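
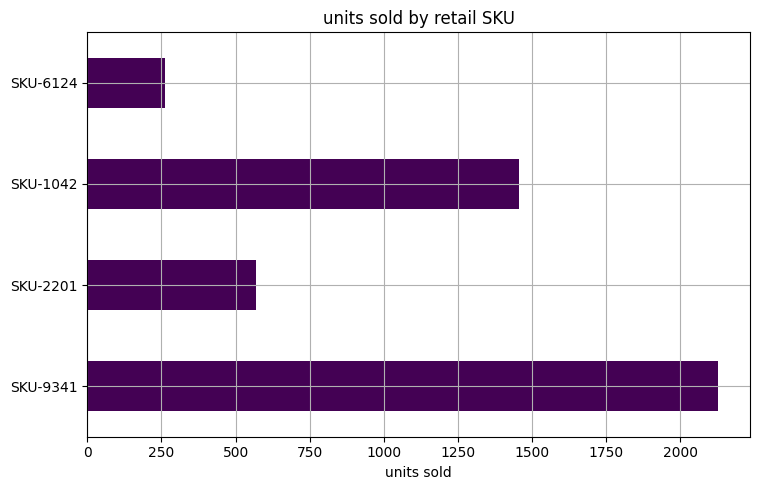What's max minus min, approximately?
Max SKU-9341 ≈ 2200, min SKU-6124 ≈ 200; range ≈ 2000.

≈ 2000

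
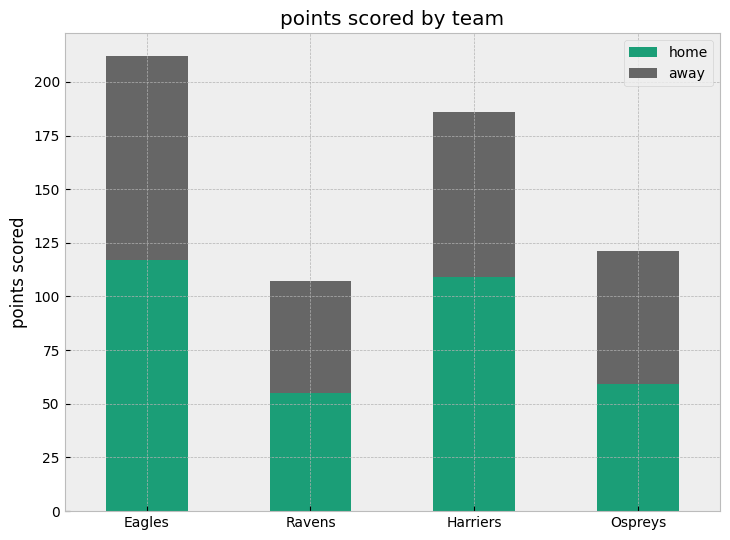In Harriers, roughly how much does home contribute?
≈ 100

home top ≈ 100, bottom ≈ 0; segment ≈ 100.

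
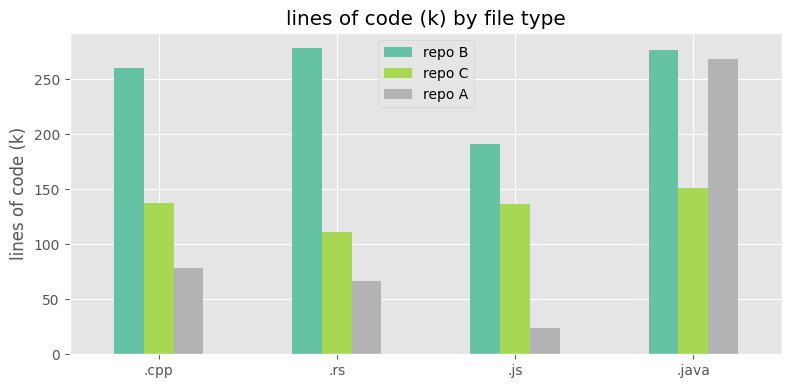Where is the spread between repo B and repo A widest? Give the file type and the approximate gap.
.rs, ≈ 200 k

.rs: repo B ≈ 275, repo A ≈ 75 → gap ≈ 200. Next-largest (.cpp) is only ≈ 175.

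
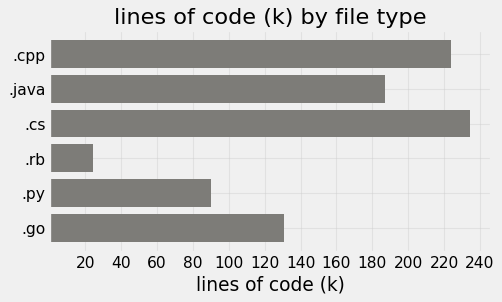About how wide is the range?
Max .cs ≈ 240, min .rb ≈ 20; range ≈ 220.

≈ 220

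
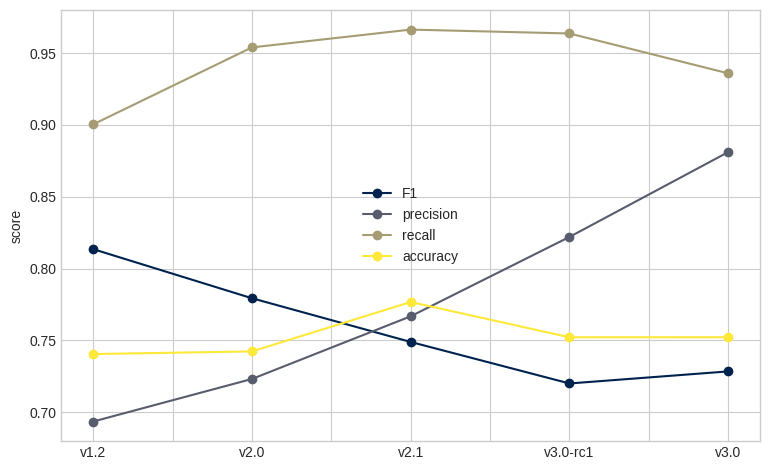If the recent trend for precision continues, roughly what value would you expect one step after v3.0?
≈ 0.975

Last three: 0.75, 0.80, 0.90 → slope ≈ 0.075/step → next ≈ 0.975.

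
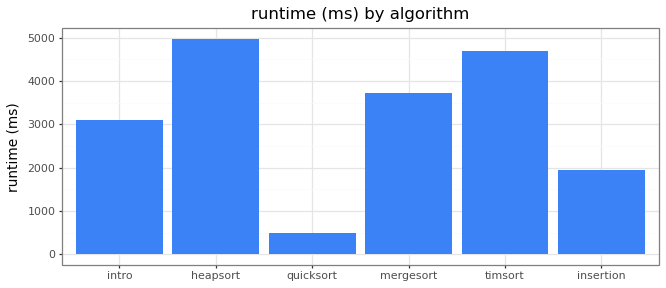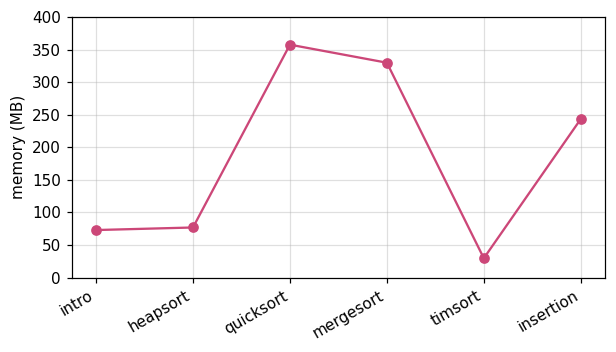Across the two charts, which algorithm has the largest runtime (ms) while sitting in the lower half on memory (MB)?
Chart 2 median memory (MB) ≈ 150; below-median algorithms: intro, heapsort, timsort. Among those, heapsort has the highest runtime (ms) (≈ 5000).

heapsort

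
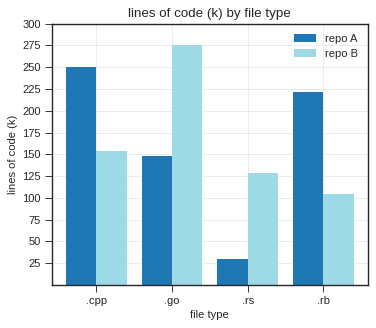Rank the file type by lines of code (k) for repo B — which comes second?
Top 3 for repo B: .go ≈ 275, .cpp ≈ 150, .rs ≈ 125.

.cpp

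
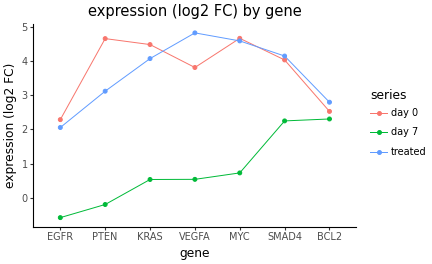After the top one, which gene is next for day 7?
Top 3 for day 7: BCL2 ≈ 2.5, SMAD4 ≈ 2.0, MYC ≈ 0.5.

SMAD4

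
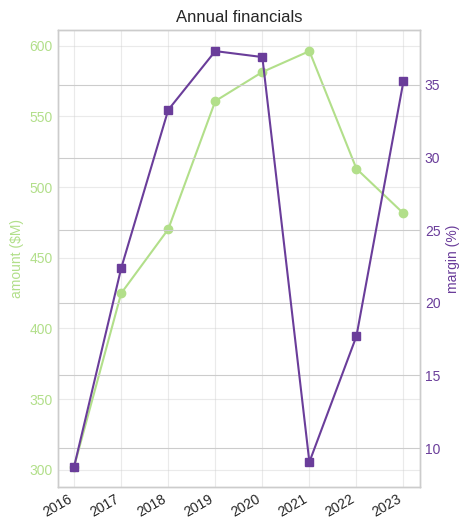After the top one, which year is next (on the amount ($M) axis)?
Top 3 (on the amount ($M) axis): 2021 ≈ 600, 2020 ≈ 575, 2019 ≈ 550.

2020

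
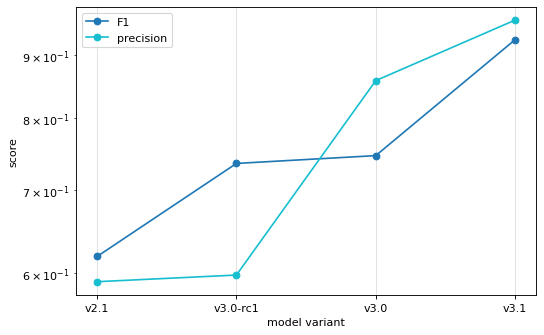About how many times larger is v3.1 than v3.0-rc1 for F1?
v3.1 ≈ 0.95, v3.0-rc1 ≈ 0.75; 0.95/0.75 ≈ 1.27.

≈ 1.27×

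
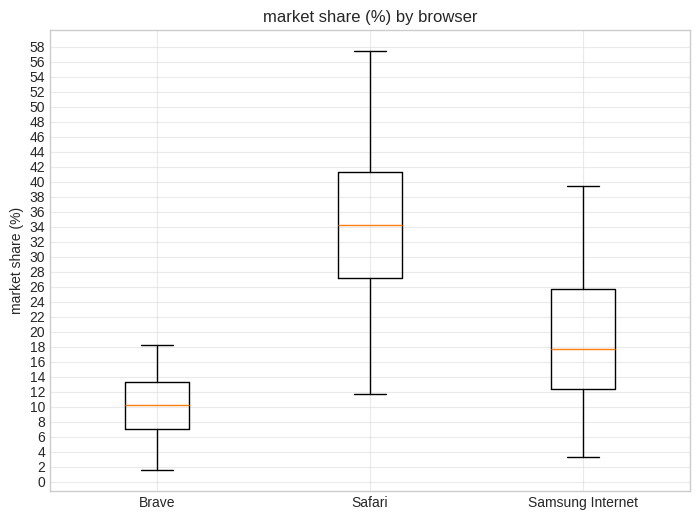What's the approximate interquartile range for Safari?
≈ 14

Q3 ≈ 42, Q1 ≈ 28; IQR ≈ 14.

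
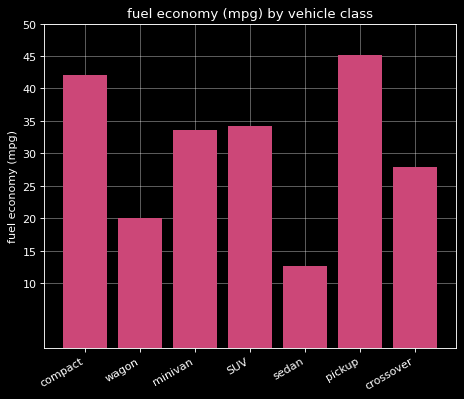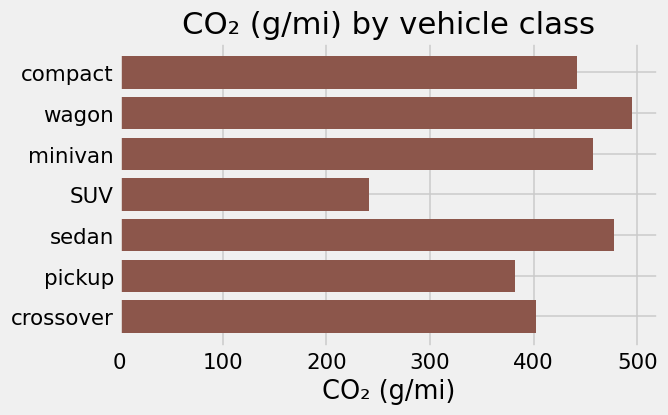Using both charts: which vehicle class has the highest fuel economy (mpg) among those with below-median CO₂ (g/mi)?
pickup

Chart 2 median CO₂ (g/mi) ≈ 450; below-median vehicle classes: SUV, pickup, crossover. Among those, pickup has the highest fuel economy (mpg) (≈ 45).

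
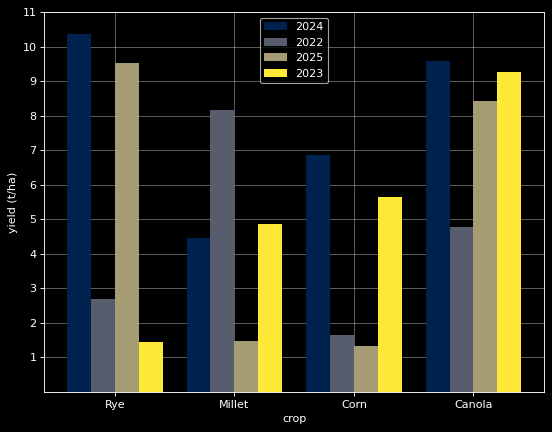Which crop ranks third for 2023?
Millet

Top 4 for 2023: Canola ≈ 9, Corn ≈ 6, Millet ≈ 5, Rye ≈ 1.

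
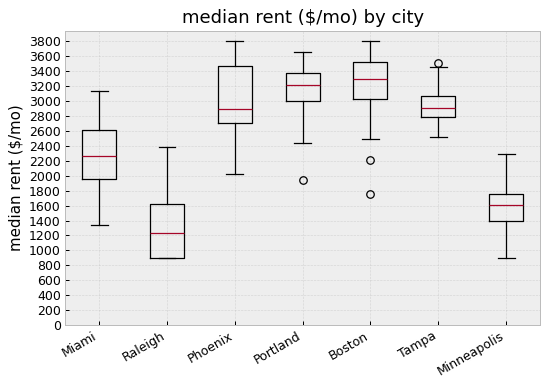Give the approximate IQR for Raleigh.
Q3 ≈ 1600, Q1 ≈ 800; IQR ≈ 800.

≈ 800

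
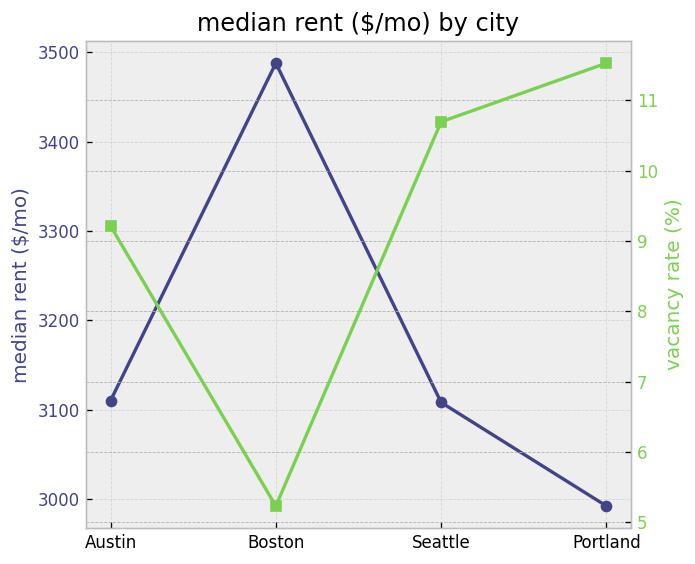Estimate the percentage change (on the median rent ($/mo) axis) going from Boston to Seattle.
Boston ≈ 3500, Seattle ≈ 3100; (3100 − 3500) / 3500 ≈ -11.4%.

≈ -11.4%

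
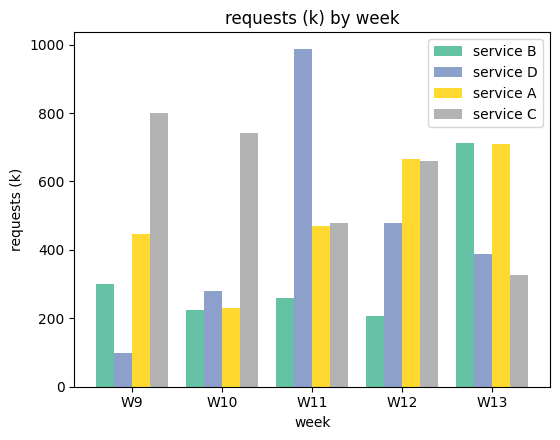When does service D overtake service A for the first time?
W10

W9: service D ≈ 100 vs service A ≈ 400 (not yet); W10: service D ≈ 300 vs service A ≈ 200 (first crossover).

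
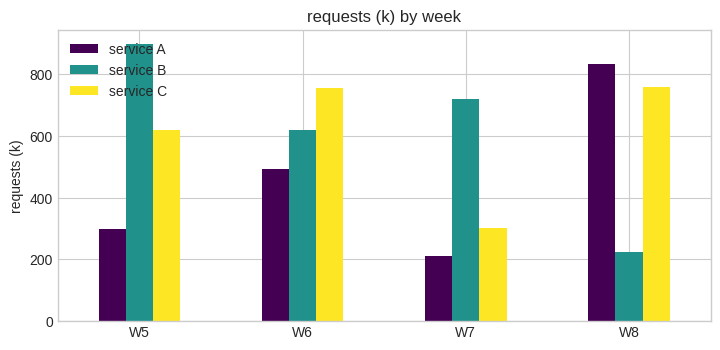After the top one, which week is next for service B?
Top 3 for service B: W5 ≈ 900, W7 ≈ 700, W6 ≈ 600.

W7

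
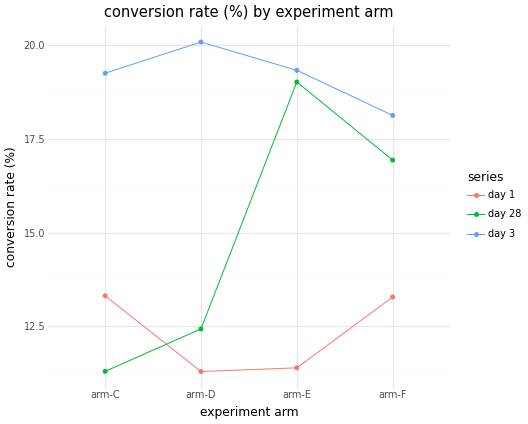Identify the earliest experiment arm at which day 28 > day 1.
arm-D

arm-C: day 28 ≈ 11 vs day 1 ≈ 13 (not yet); arm-D: day 28 ≈ 12 vs day 1 ≈ 11 (first crossover).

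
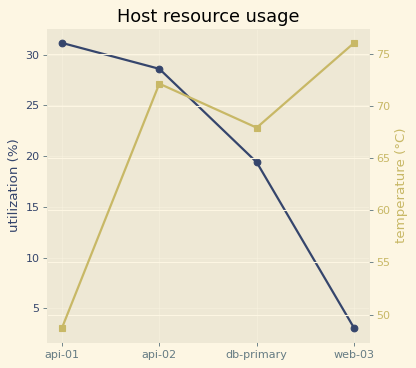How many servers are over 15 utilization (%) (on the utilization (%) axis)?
Above 15: api-01, api-02, db-primary.

3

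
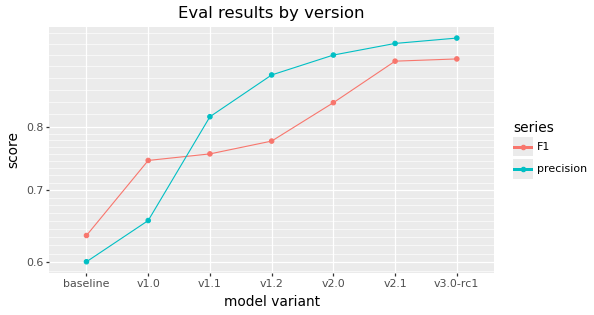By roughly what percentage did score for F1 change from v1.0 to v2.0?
v1.0 ≈ 0.75, v2.0 ≈ 0.85; (0.85 − 0.75) / 0.75 ≈ +13.3%.

≈ +13.3%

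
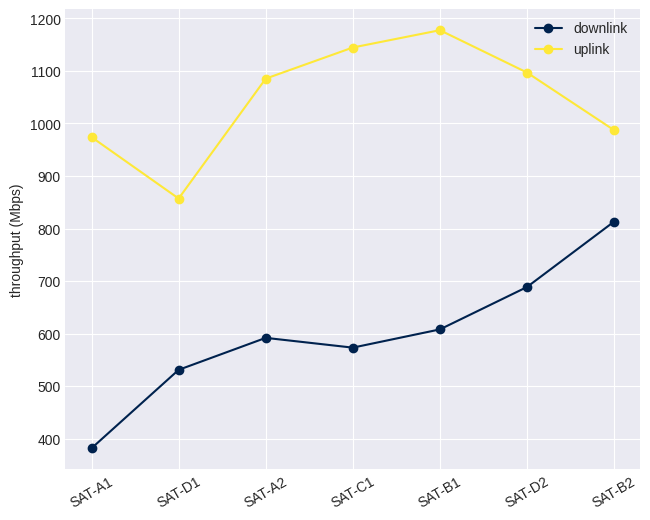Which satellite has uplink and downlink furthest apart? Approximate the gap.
SAT-A1: uplink ≈ 1000, downlink ≈ 400 → gap ≈ 600. Next-largest (SAT-C1) is only ≈ 500.

SAT-A1, ≈ 600 Mbps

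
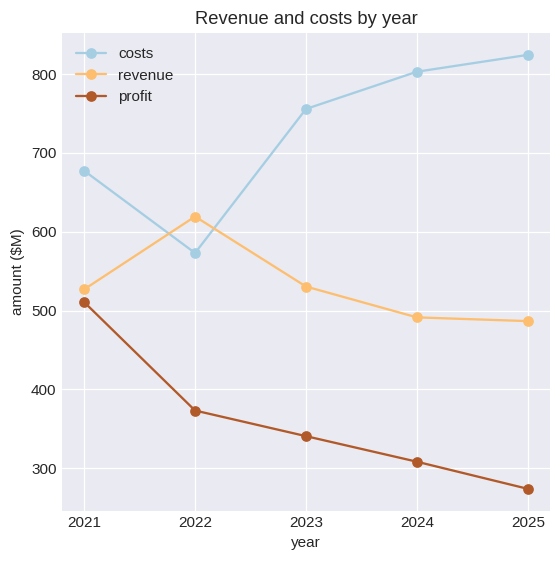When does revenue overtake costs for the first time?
2022

2021: revenue ≈ 550 vs costs ≈ 700 (not yet); 2022: revenue ≈ 600 vs costs ≈ 550 (first crossover).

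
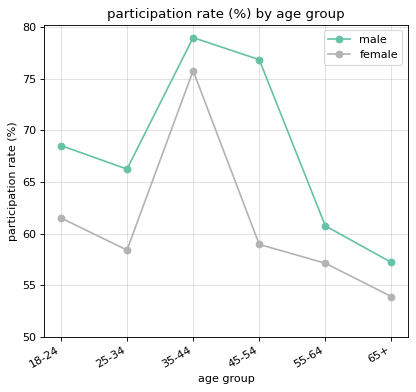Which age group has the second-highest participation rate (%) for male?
45-54

Top 3 for male: 35-44 ≈ 80, 45-54 ≈ 75, 18-24 ≈ 70.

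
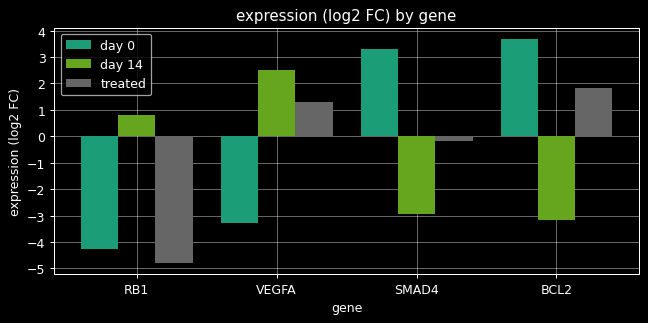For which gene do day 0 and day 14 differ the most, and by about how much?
BCL2: day 0 ≈ 4, day 14 ≈ -3 → gap ≈ 7. Next-largest (SMAD4) is only ≈ 6.

BCL2, ≈ 7 log2 FC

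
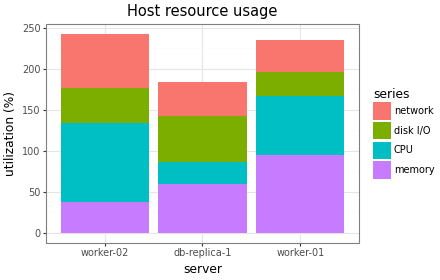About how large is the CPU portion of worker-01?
CPU top ≈ 175, bottom ≈ 100; segment ≈ 75.

≈ 75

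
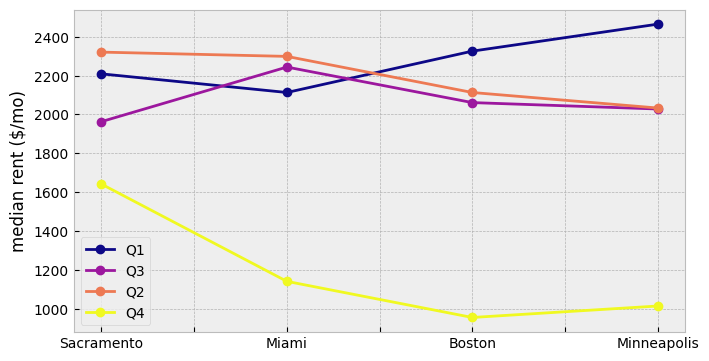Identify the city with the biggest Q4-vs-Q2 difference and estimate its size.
Boston, ≈ 1200 $/mo

Boston: Q4 ≈ 1000, Q2 ≈ 2200 → gap ≈ 1200. Next-largest (Miami) is only ≈ 1000.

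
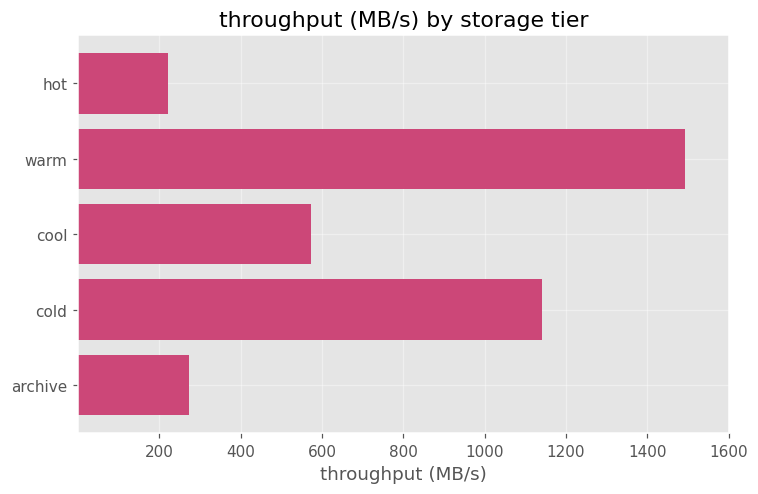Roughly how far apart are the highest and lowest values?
≈ 1200

Max warm ≈ 1400, min hot ≈ 200; range ≈ 1200.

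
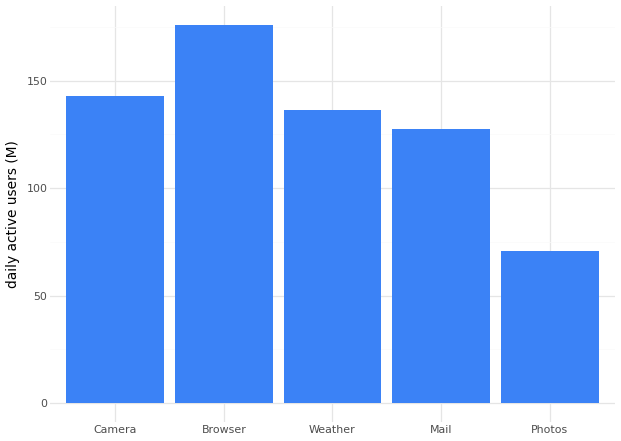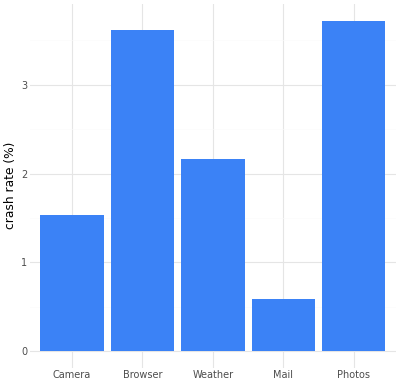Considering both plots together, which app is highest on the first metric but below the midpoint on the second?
Chart 2 median crash rate (%) ≈ 2; below-median apps: Camera, Mail. Among those, Camera has the highest daily active users (M) (≈ 140).

Camera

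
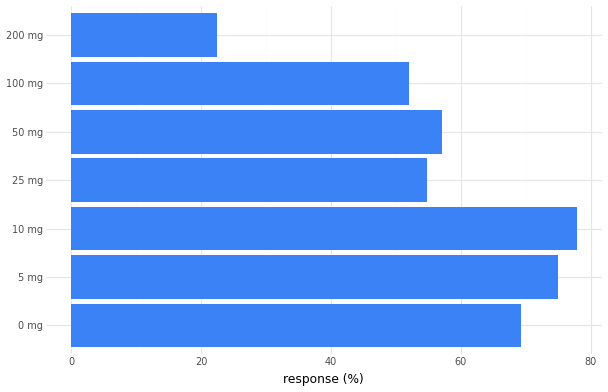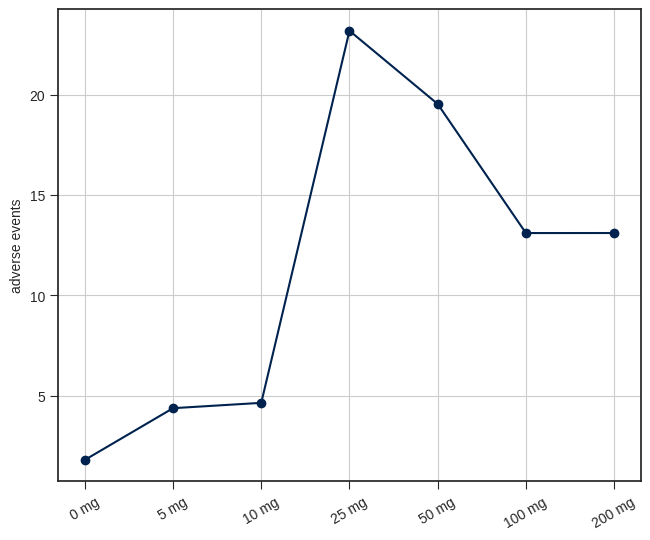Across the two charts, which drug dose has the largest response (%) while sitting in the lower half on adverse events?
10 mg

Chart 2 median adverse events ≈ 15; below-median drug doses: 0 mg, 5 mg, 10 mg. Among those, 10 mg has the highest response (%) (≈ 80).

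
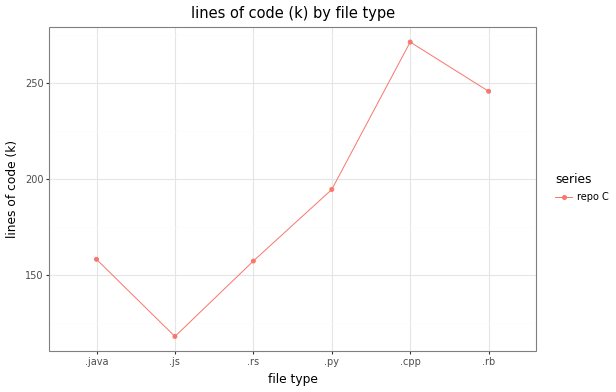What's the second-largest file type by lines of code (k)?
Top 3: .cpp ≈ 280, .rb ≈ 240, .py ≈ 200.

.rb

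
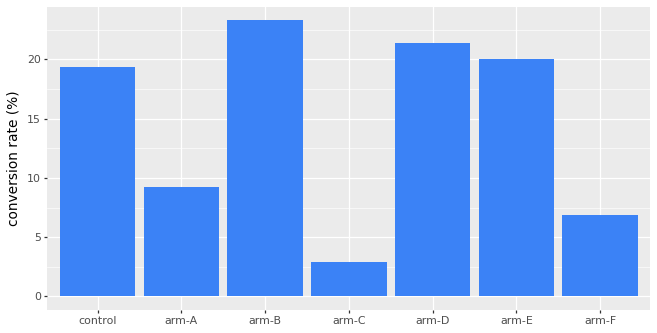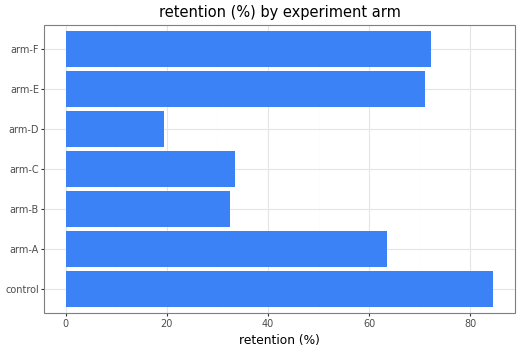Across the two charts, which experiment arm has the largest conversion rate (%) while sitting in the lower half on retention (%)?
Chart 2 median retention (%) ≈ 60; below-median experiment arms: arm-B, arm-C, arm-D. Among those, arm-B has the highest conversion rate (%) (≈ 25).

arm-B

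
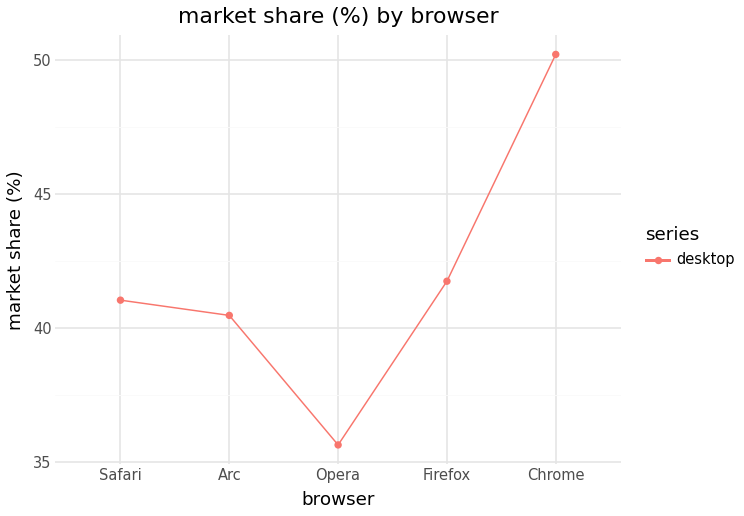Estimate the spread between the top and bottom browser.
≈ 14

Max Chrome ≈ 50, min Opera ≈ 36; range ≈ 14.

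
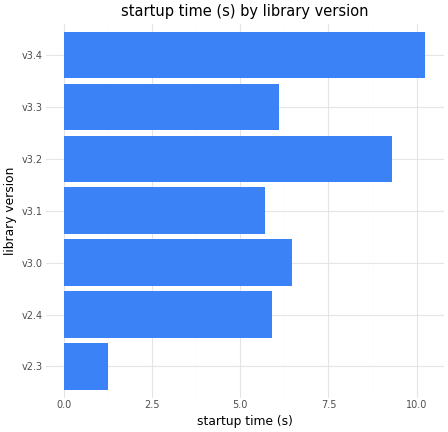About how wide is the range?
Max v3.4 ≈ 10, min v2.3 ≈ 1; range ≈ 9.

≈ 9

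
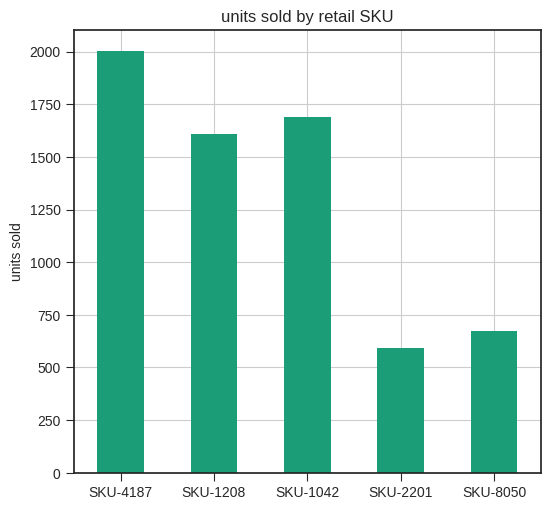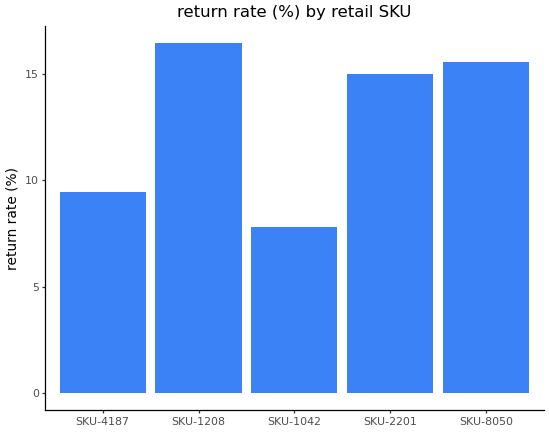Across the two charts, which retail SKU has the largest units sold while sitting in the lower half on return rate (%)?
Chart 2 median return rate (%) ≈ 16; below-median retail SKUs: SKU-4187, SKU-1042. Among those, SKU-4187 has the highest units sold (≈ 2000).

SKU-4187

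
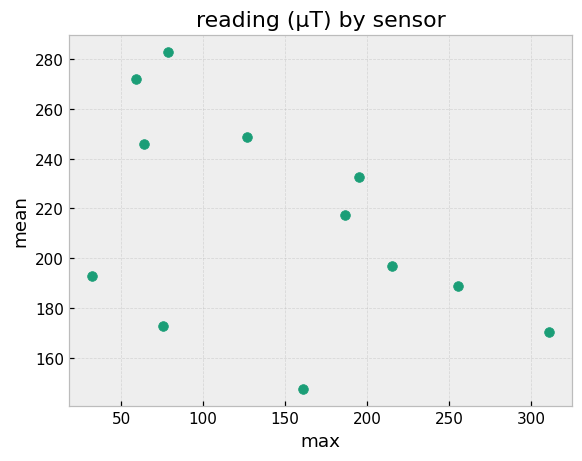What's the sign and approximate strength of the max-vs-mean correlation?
negative, moderate

Points are negatively correlated; moderate (|r| ≈ 0.5).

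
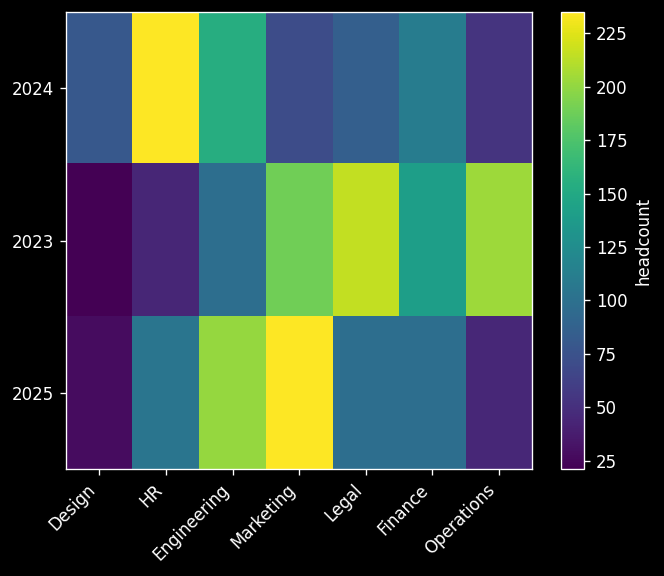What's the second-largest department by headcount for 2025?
Engineering

Top 3 for 2025: Marketing ≈ 240, Engineering ≈ 200, HR ≈ 100.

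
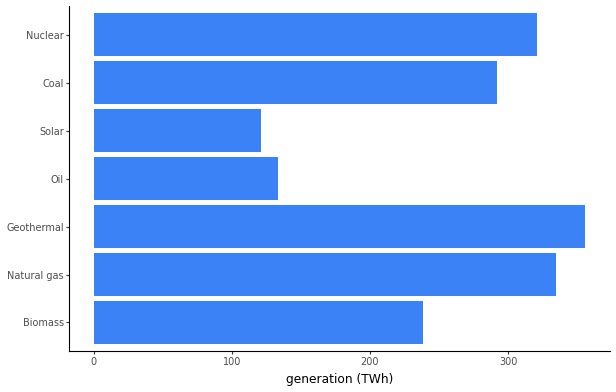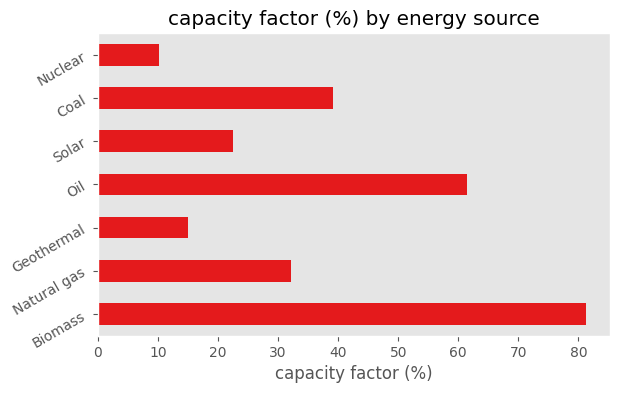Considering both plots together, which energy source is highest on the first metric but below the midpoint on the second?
Chart 2 median capacity factor (%) ≈ 30; below-median energy sources: Geothermal, Solar, Nuclear. Among those, Geothermal has the highest generation (TWh) (≈ 350).

Geothermal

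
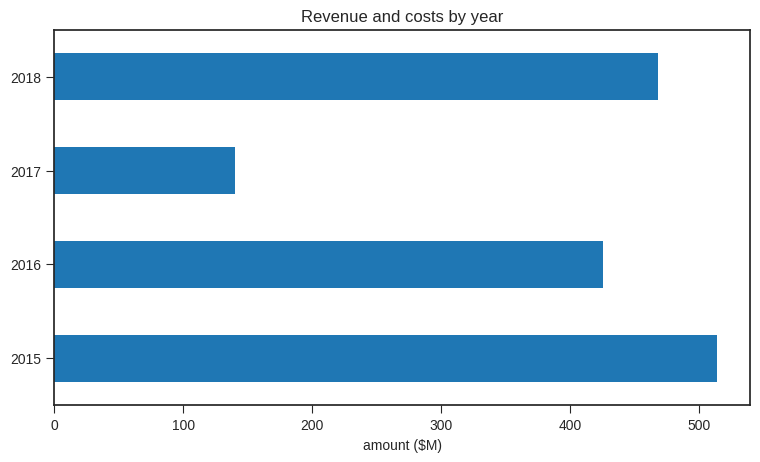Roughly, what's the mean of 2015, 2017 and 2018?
≈ 367

(500 + 150 + 450) / 3 ≈ 367.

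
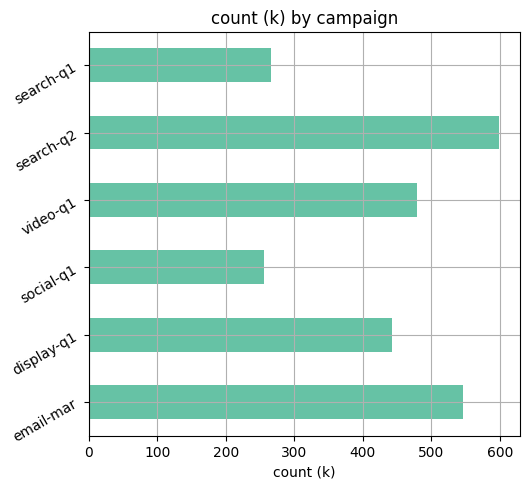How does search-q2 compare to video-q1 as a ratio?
search-q2 ≈ 600, video-q1 ≈ 500; 600/500 ≈ 1.2.

≈ 1.2×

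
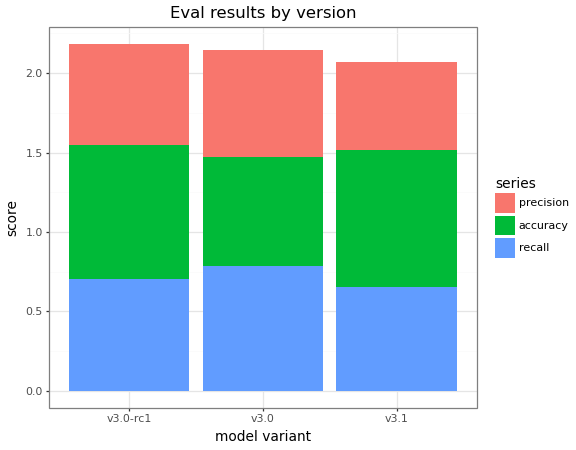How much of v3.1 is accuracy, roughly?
≈ 1.0

accuracy top ≈ 1.6, bottom ≈ 0.6; segment ≈ 1.0.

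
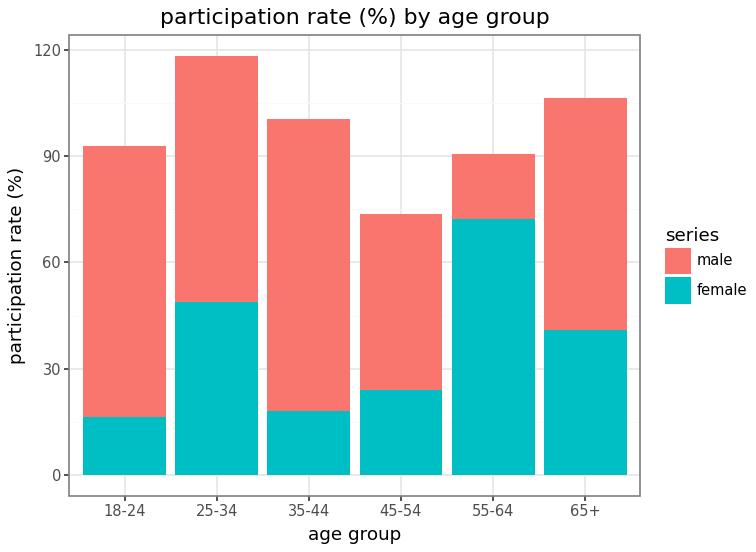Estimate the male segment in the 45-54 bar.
male top ≈ 70, bottom ≈ 20; segment ≈ 50.

≈ 50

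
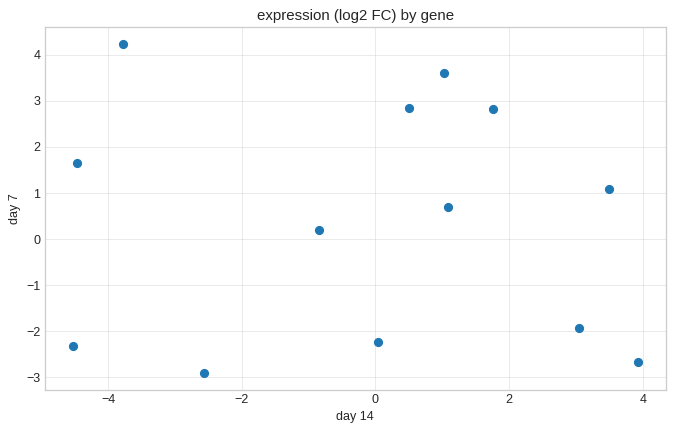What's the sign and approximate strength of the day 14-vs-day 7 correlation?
no clear correlation

Points are roughly uncorrelated; weak (|r| ≈ 0.1).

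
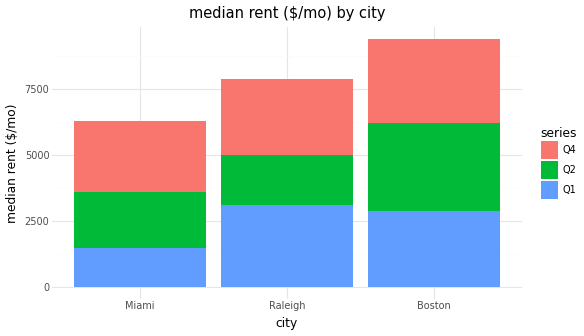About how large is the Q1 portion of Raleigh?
Q1 top ≈ 3000, bottom ≈ 0; segment ≈ 3000.

≈ 3000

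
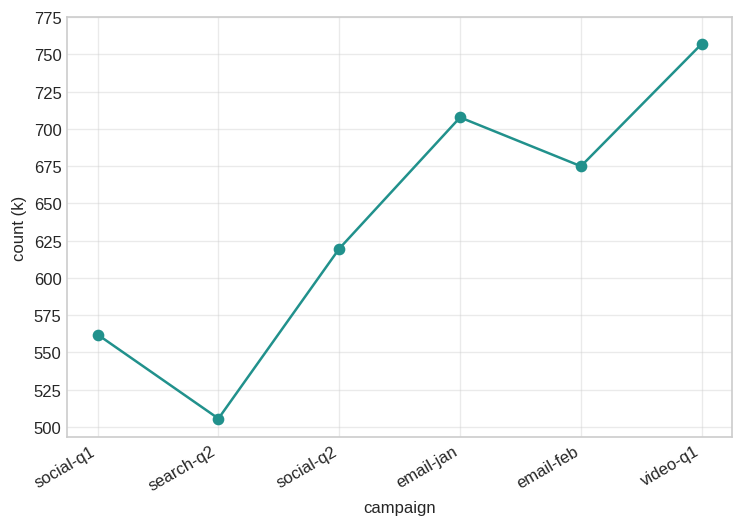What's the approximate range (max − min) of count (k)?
≈ 250

Max video-q1 ≈ 750, min search-q2 ≈ 500; range ≈ 250.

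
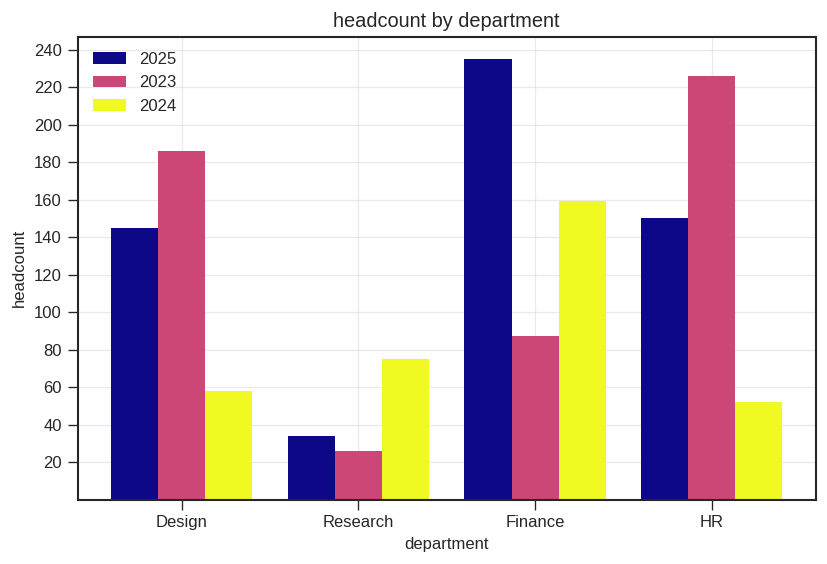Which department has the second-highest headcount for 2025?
HR

Top 3 for 2025: Finance ≈ 240, HR ≈ 160, Design ≈ 140.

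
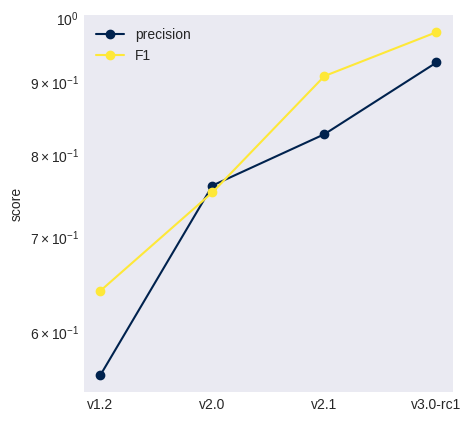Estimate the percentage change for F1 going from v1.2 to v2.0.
≈ +15.4%

v1.2 ≈ 0.65, v2.0 ≈ 0.75; (0.75 − 0.65) / 0.65 ≈ +15.4%.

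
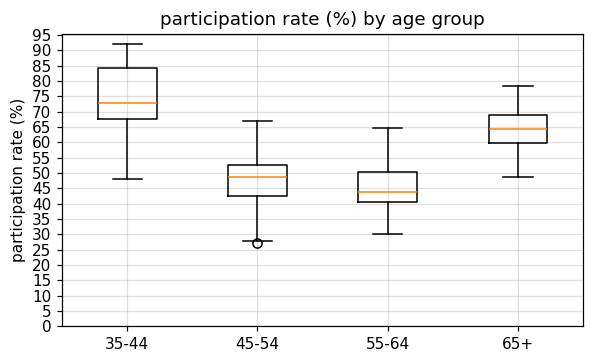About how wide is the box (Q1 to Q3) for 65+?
Q3 ≈ 70, Q1 ≈ 60; IQR ≈ 10.

≈ 10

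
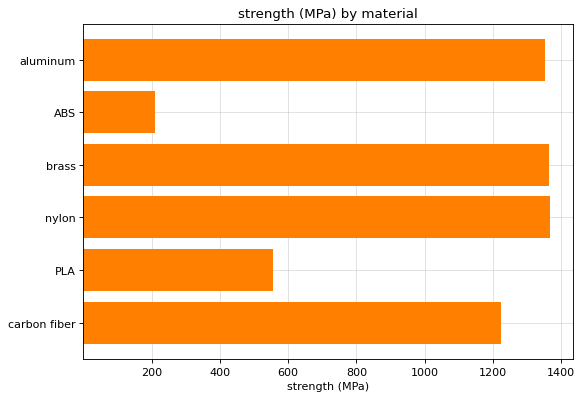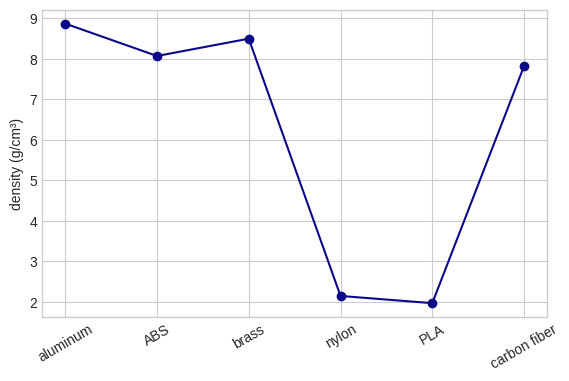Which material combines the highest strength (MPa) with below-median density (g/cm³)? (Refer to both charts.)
nylon

Chart 2 median density (g/cm³) ≈ 8; below-median materials: nylon, PLA, carbon fiber. Among those, nylon has the highest strength (MPa) (≈ 1400).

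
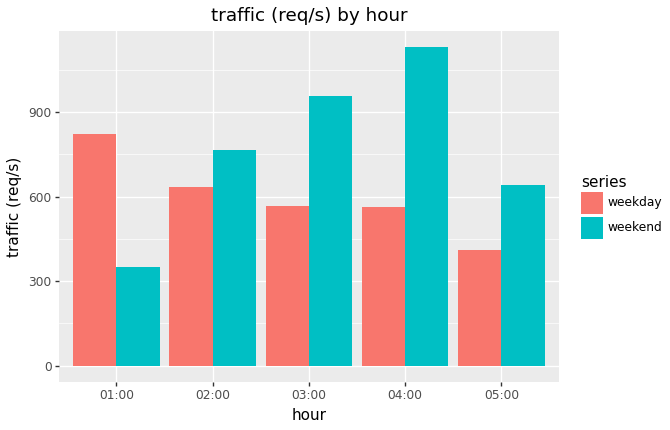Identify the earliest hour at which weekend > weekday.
01:00: weekend ≈ 400 vs weekday ≈ 800 (not yet); 02:00: weekend ≈ 800 vs weekday ≈ 600 (first crossover).

02:00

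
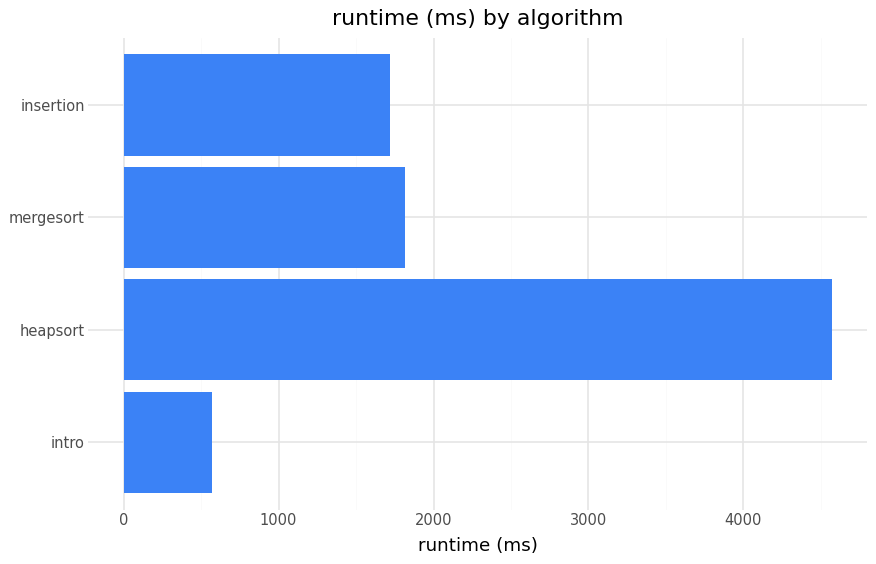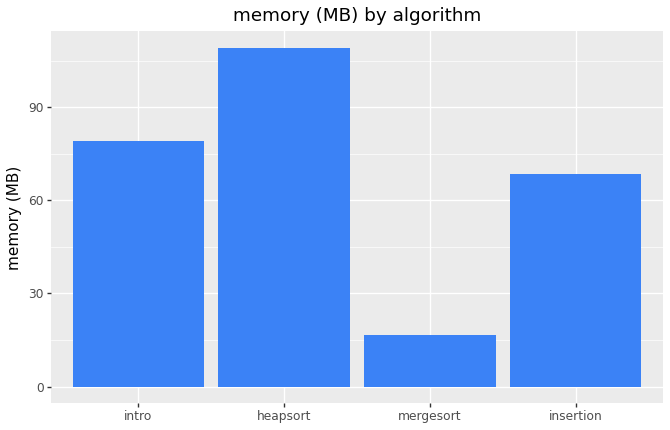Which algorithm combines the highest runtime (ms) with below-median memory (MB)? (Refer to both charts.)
mergesort

Chart 2 median memory (MB) ≈ 70; below-median algorithms: mergesort, insertion. Among those, mergesort has the highest runtime (ms) (≈ 2000).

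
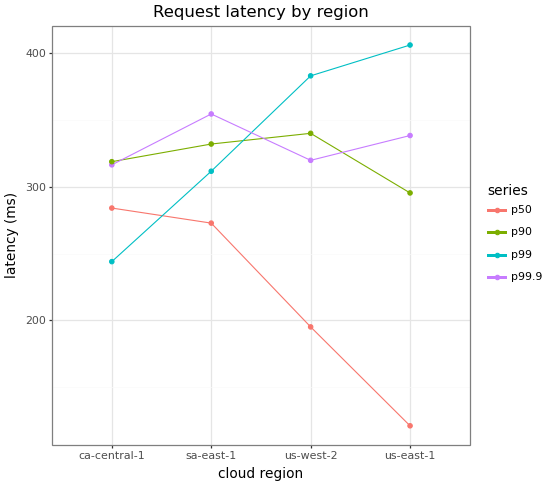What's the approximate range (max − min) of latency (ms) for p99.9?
≈ 25

Max sa-east-1 ≈ 350, min ca-central-1 ≈ 325; range ≈ 25.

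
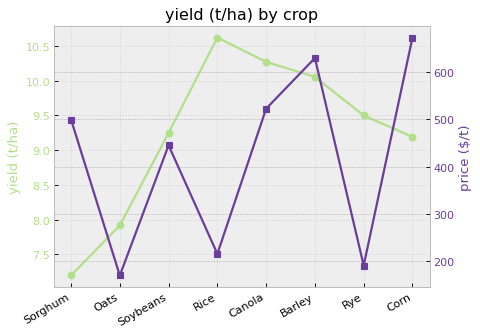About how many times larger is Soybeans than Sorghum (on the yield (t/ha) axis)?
≈ 1.29×

Soybeans ≈ 9.0, Sorghum ≈ 7.0; 9.0/7.0 ≈ 1.29.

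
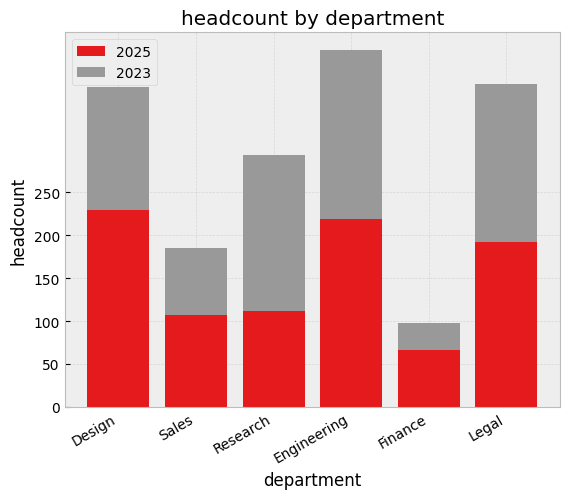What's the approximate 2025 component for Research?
2025 top ≈ 100, bottom ≈ 0; segment ≈ 100.

≈ 100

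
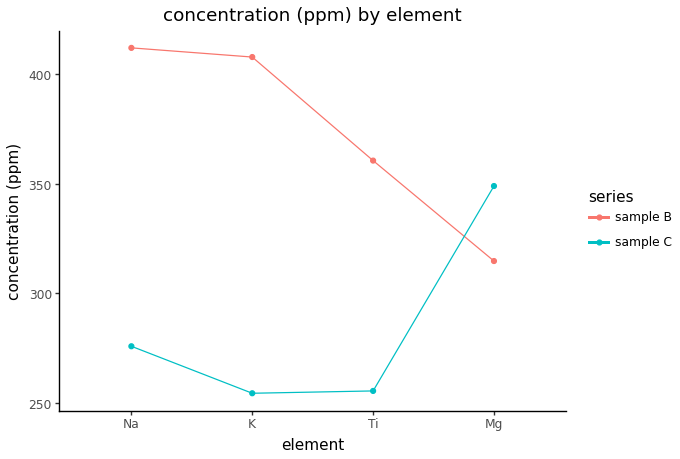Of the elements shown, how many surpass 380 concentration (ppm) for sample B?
Above 380: Na, K.

2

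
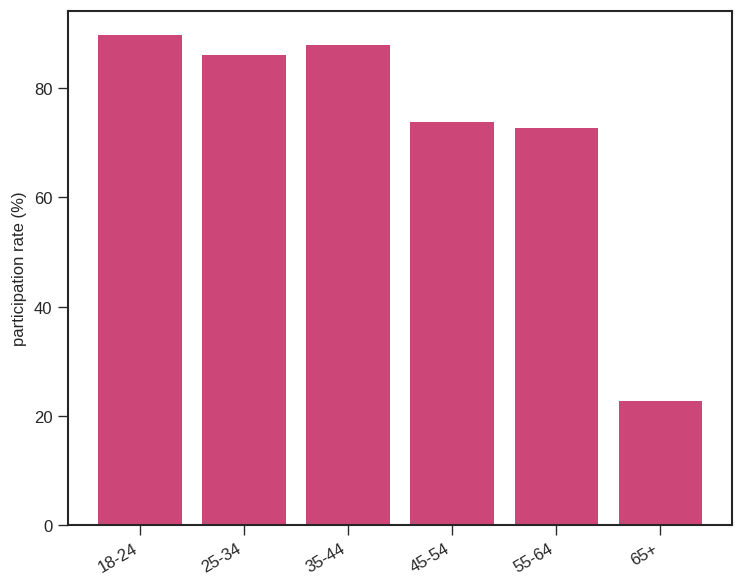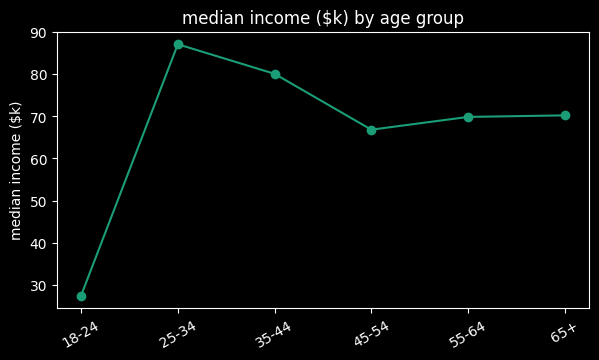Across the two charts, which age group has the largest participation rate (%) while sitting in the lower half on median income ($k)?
Chart 2 median median income ($k) ≈ 70; below-median age groups: 18-24, 45-54, 55-64. Among those, 18-24 has the highest participation rate (%) (≈ 90).

18-24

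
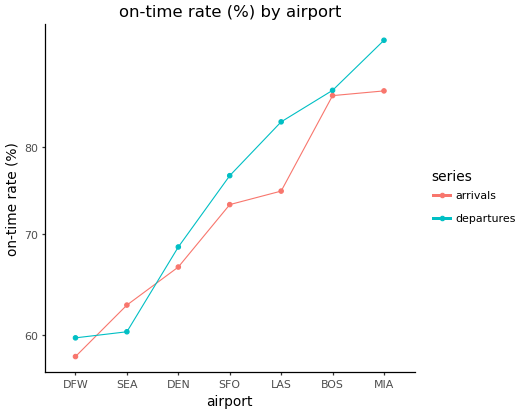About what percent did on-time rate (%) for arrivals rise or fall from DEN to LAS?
≈ +15.4%

DEN ≈ 65, LAS ≈ 75; (75 − 65) / 65 ≈ +15.4%.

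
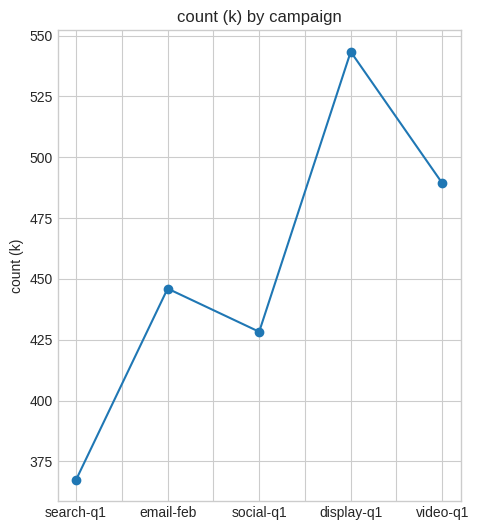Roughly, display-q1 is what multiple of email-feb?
display-q1 ≈ 540, email-feb ≈ 440; 540/440 ≈ 1.23.

≈ 1.23×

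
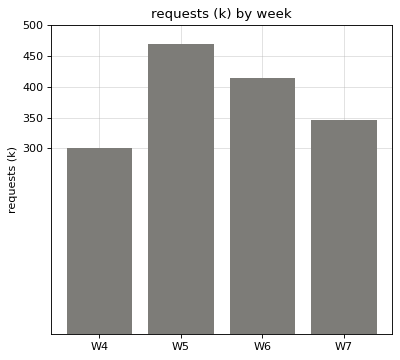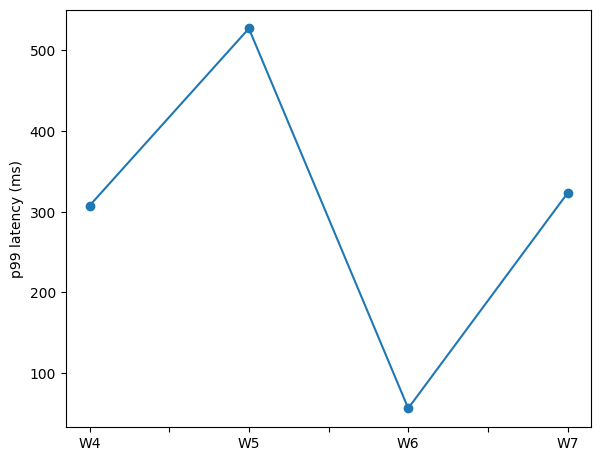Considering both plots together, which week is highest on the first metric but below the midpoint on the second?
W6

Chart 2 median p99 latency (ms) ≈ 300; below-median weeks: W4, W6. Among those, W6 has the highest requests (k) (≈ 400).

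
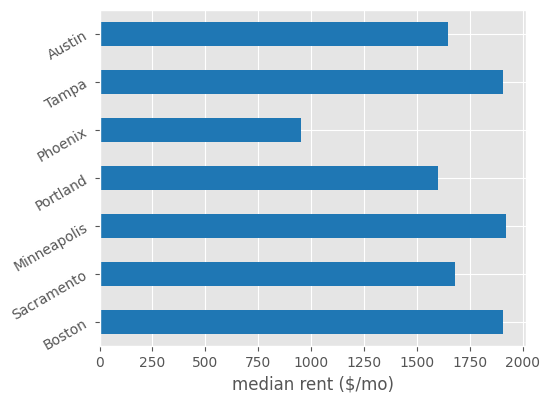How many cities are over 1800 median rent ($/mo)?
3

Above 1800: Boston, Minneapolis, Tampa.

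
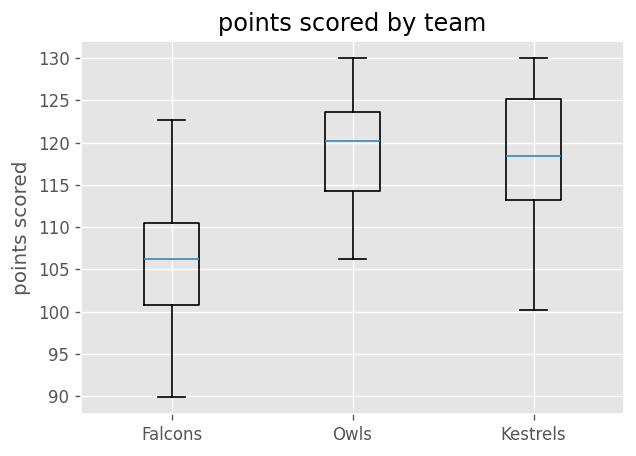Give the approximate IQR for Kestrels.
Q3 ≈ 126, Q1 ≈ 114; IQR ≈ 12.

≈ 12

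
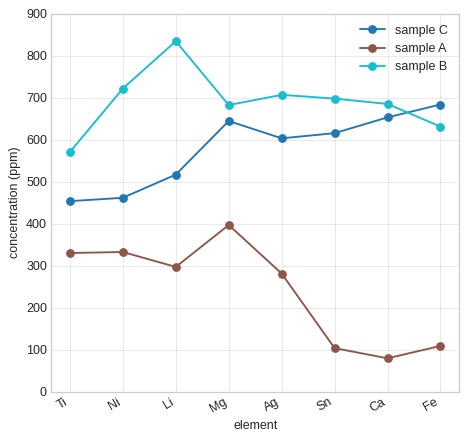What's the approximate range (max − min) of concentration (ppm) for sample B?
≈ 200

Max Li ≈ 800, min Ti ≈ 600; range ≈ 200.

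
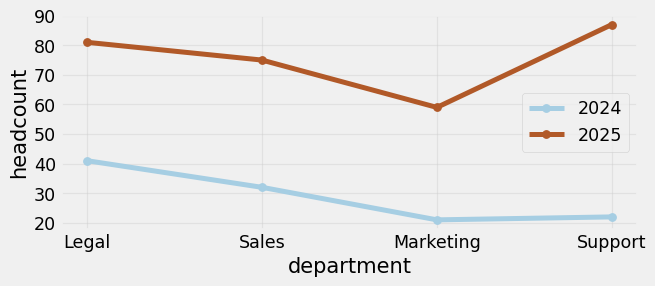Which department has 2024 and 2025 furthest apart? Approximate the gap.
Support, ≈ 70

Support: 2024 ≈ 20, 2025 ≈ 90 → gap ≈ 70. Next-largest (Sales) is only ≈ 50.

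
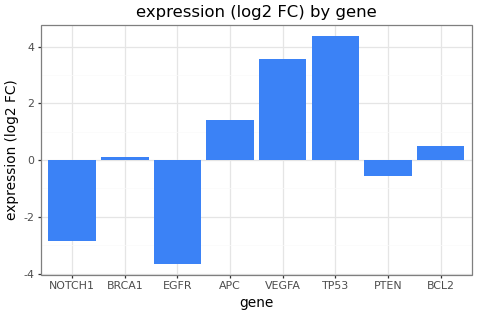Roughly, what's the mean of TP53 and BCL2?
≈ 2

(4 + 0) / 2 ≈ 2.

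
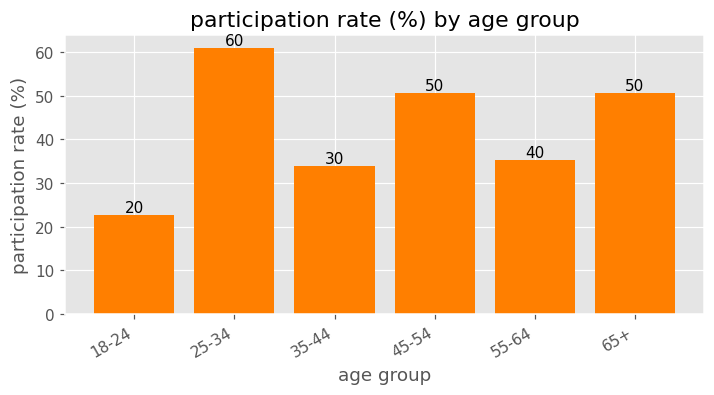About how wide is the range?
≈ 40

Max 25-34 ≈ 60, min 18-24 ≈ 20; range ≈ 40.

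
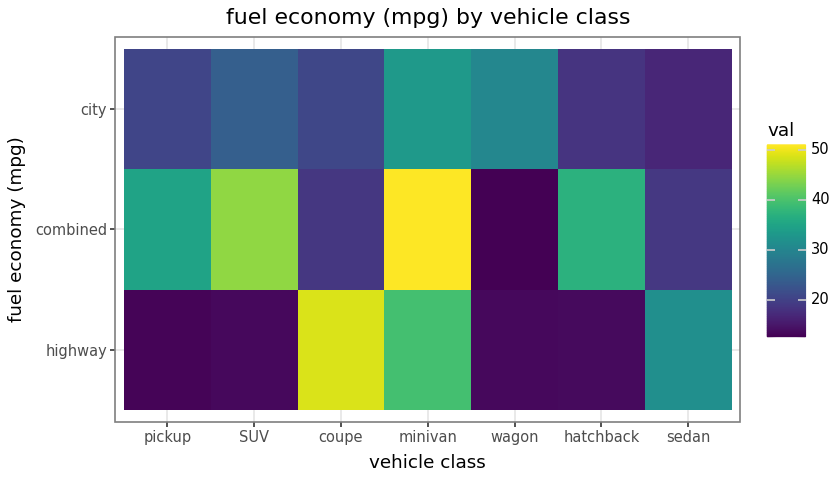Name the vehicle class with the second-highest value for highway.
minivan

Top 3 for highway: coupe ≈ 50, minivan ≈ 40, sedan ≈ 30.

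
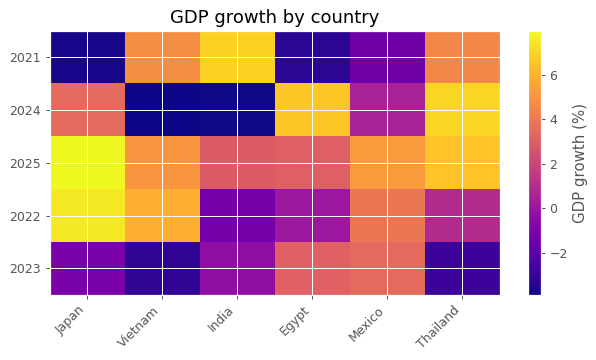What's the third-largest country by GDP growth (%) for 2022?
Top 4 for 2022: Japan ≈ 8, Vietnam ≈ 6, Mexico ≈ 4, Thailand ≈ 1.

Mexico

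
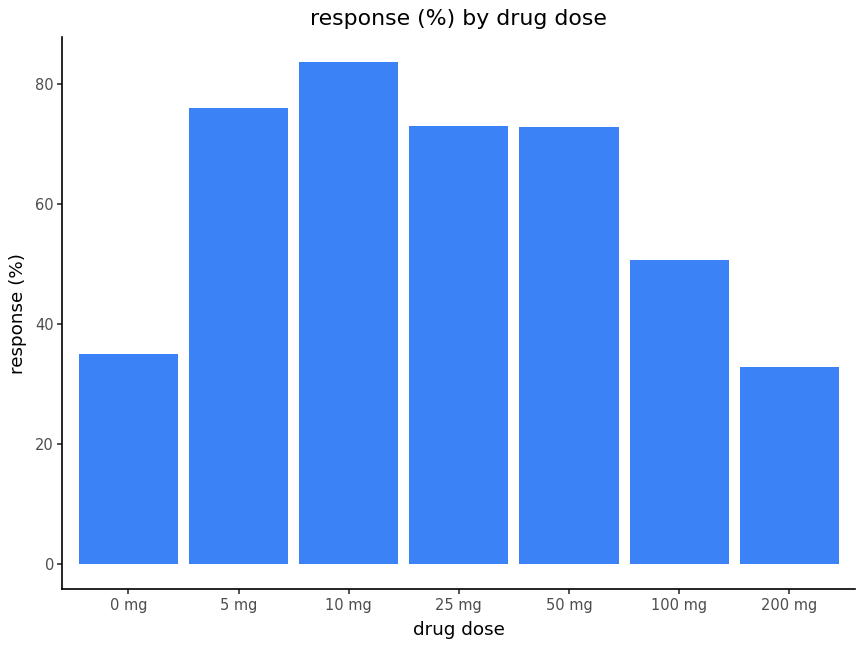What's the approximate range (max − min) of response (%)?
Max 10 mg ≈ 80, min 200 mg ≈ 30; range ≈ 50.

≈ 50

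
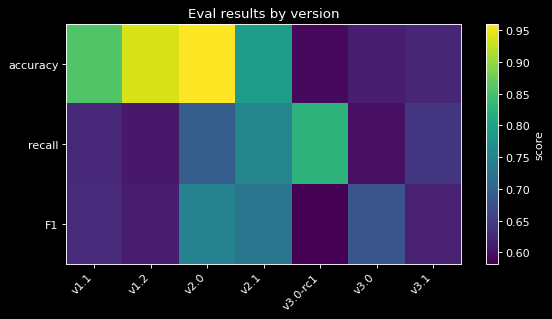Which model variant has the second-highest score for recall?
v2.1

Top 3 for recall: v3.0-rc1 ≈ 0.85, v2.1 ≈ 0.75, v2.0 ≈ 0.70.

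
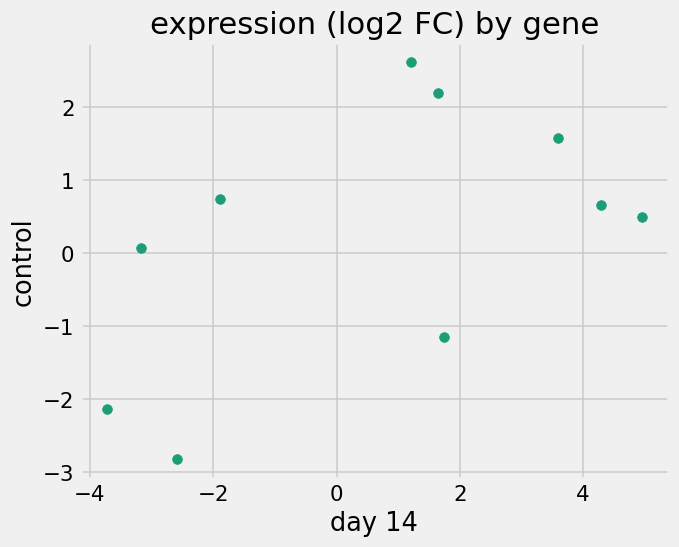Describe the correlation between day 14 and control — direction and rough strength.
Points are positively correlated; moderate (|r| ≈ 0.5).

positive, moderate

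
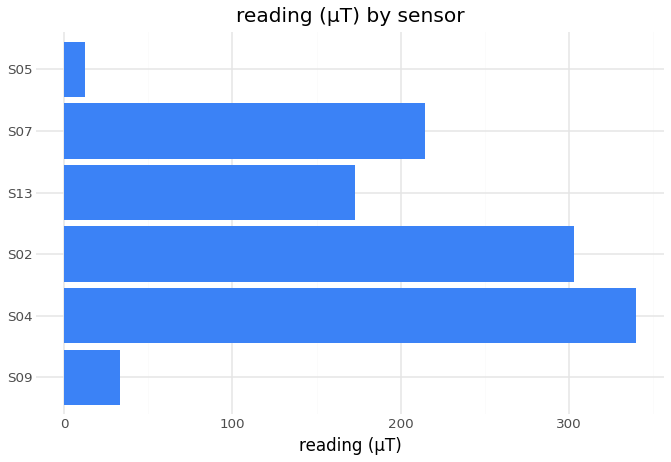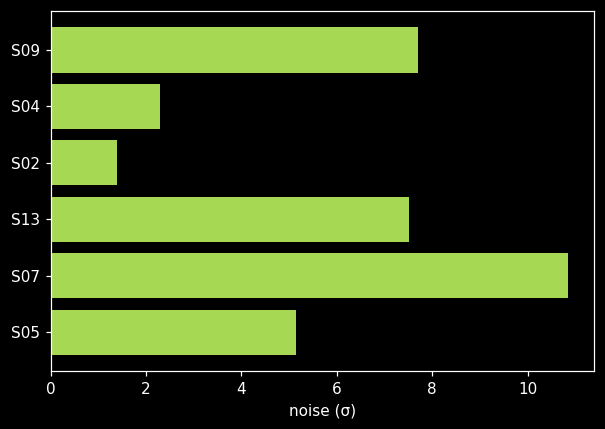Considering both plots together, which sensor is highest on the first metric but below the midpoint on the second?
S04

Chart 2 median noise (σ) ≈ 6; below-median sensors: S04, S02, S05. Among those, S04 has the highest reading (µT) (≈ 350).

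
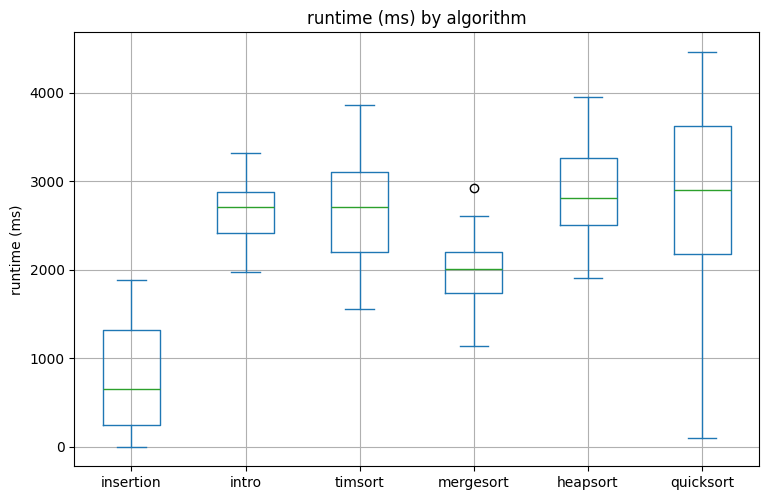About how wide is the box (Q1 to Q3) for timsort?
≈ 800

Q3 ≈ 3000, Q1 ≈ 2200; IQR ≈ 800.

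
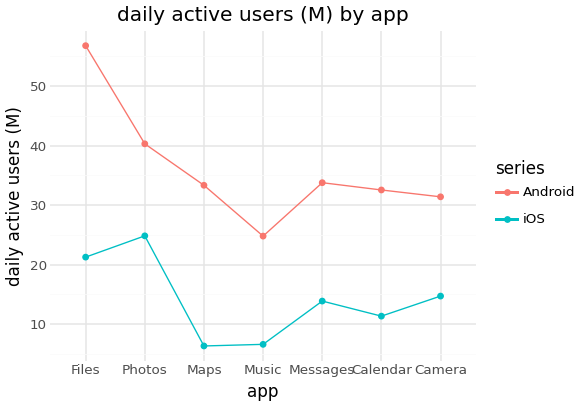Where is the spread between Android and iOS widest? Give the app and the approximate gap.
Files: Android ≈ 55, iOS ≈ 20 → gap ≈ 35. Next-largest (Maps) is only ≈ 30.

Files, ≈ 35 M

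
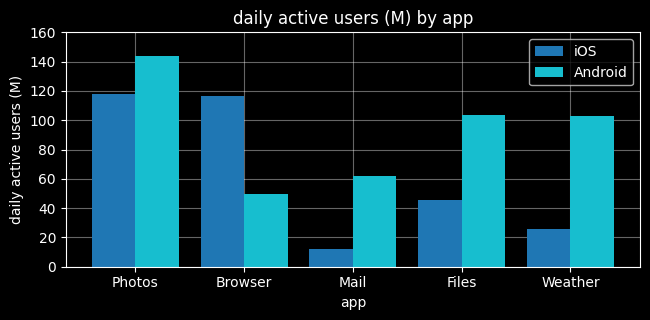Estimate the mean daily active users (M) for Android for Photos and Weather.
≈ 120

(140 + 100) / 2 ≈ 120.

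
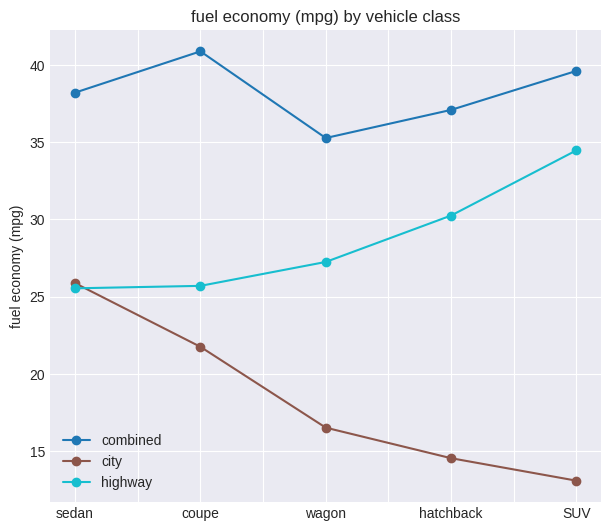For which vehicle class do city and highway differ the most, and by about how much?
SUV, ≈ 20 mpg

SUV: city ≈ 15, highway ≈ 35 → gap ≈ 20. Next-largest (hatchback) is only ≈ 15.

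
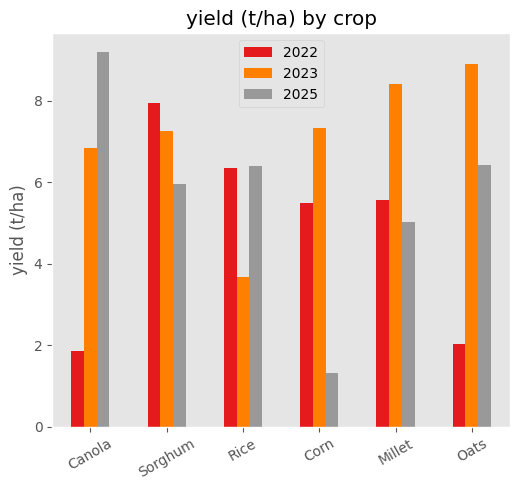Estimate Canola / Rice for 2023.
≈ 1.75×

Canola ≈ 7, Rice ≈ 4; 7/4 ≈ 1.75.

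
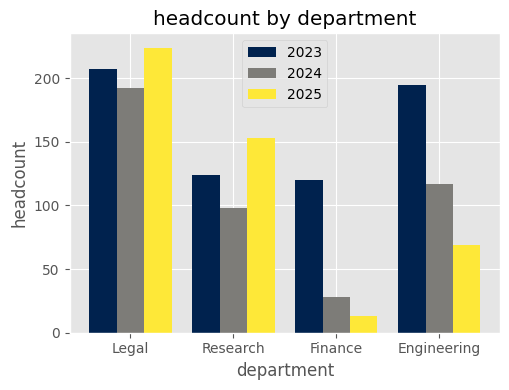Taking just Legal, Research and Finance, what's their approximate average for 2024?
(200 + 100 + 20) / 3 ≈ 107.

≈ 107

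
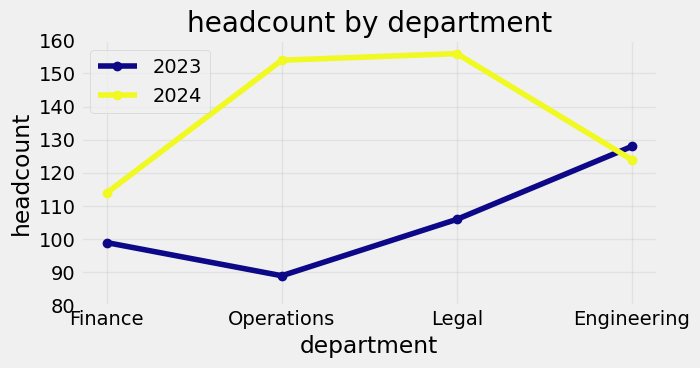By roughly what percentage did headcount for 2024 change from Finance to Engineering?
≈ +9.1%

Finance ≈ 110, Engineering ≈ 120; (120 − 110) / 110 ≈ +9.1%.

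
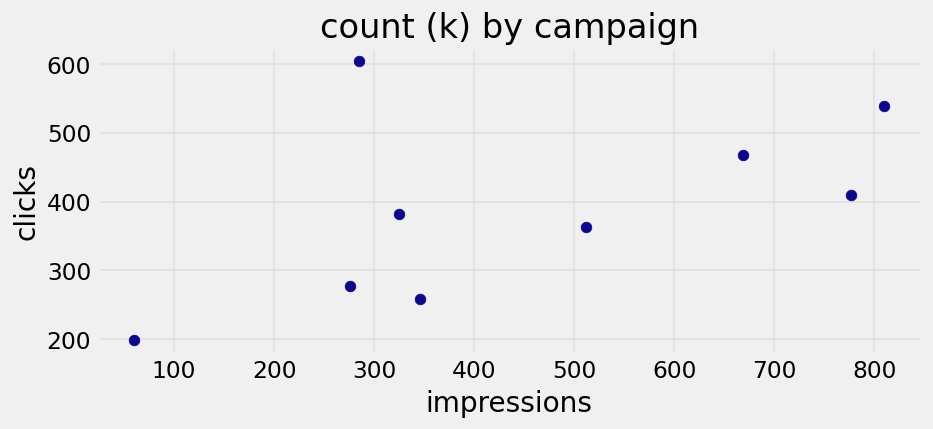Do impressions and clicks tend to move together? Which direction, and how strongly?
Points are positively correlated; moderate (|r| ≈ 0.5).

positive, moderate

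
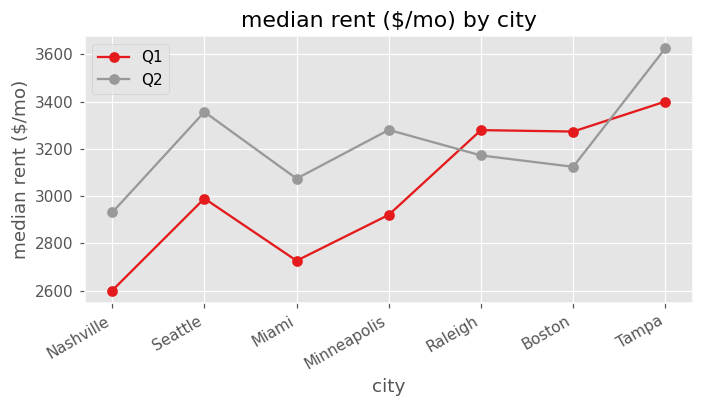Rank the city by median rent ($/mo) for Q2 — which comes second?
Seattle

Top 3 for Q2: Tampa ≈ 3600, Seattle ≈ 3400, Minneapolis ≈ 3300.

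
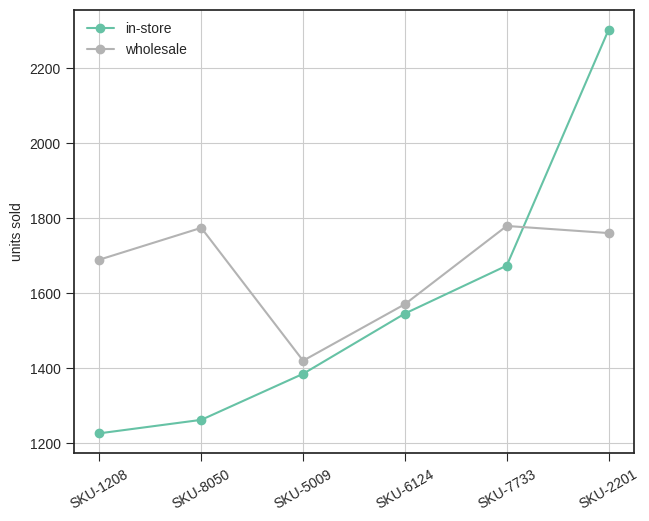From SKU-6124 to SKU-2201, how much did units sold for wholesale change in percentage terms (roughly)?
≈ +12.5%

SKU-6124 ≈ 1600, SKU-2201 ≈ 1800; (1800 − 1600) / 1600 ≈ +12.5%.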